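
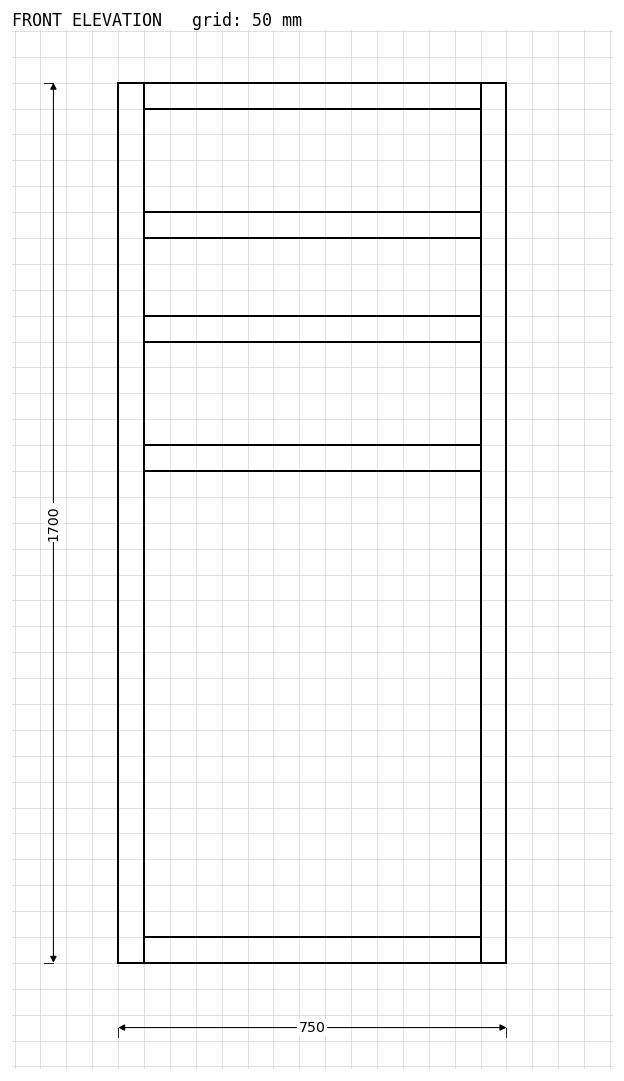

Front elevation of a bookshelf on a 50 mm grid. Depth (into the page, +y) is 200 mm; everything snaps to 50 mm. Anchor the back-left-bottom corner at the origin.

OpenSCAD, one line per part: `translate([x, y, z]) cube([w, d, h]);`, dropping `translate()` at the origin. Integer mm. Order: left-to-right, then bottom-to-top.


cube([50, 200, 1700]);
translate([50, 0, 0]) cube([650, 200, 50]);
translate([50, 0, 950]) cube([650, 200, 50]);
translate([50, 0, 1200]) cube([650, 200, 50]);
translate([50, 0, 1400]) cube([650, 200, 50]);
translate([50, 0, 1650]) cube([650, 200, 50]);
translate([700, 0, 0]) cube([50, 200, 1700]);


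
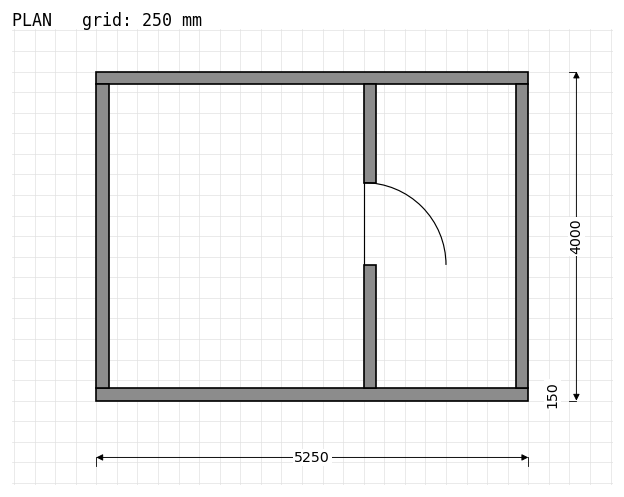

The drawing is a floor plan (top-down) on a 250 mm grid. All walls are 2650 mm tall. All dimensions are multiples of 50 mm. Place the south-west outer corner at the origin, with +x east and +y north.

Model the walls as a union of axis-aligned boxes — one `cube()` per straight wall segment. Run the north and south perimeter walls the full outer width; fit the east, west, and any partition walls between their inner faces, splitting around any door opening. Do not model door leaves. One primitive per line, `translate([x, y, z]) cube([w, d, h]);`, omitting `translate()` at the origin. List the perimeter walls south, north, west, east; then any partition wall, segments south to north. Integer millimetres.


cube([5250, 150, 2650]);
translate([0, 3850, 0]) cube([5250, 150, 2650]);
translate([0, 150, 0]) cube([150, 3700, 2650]);
translate([5100, 150, 0]) cube([150, 3700, 2650]);
translate([3250, 150, 0]) cube([150, 1500, 2650]);
translate([3250, 2650, 0]) cube([150, 1200, 2650]);


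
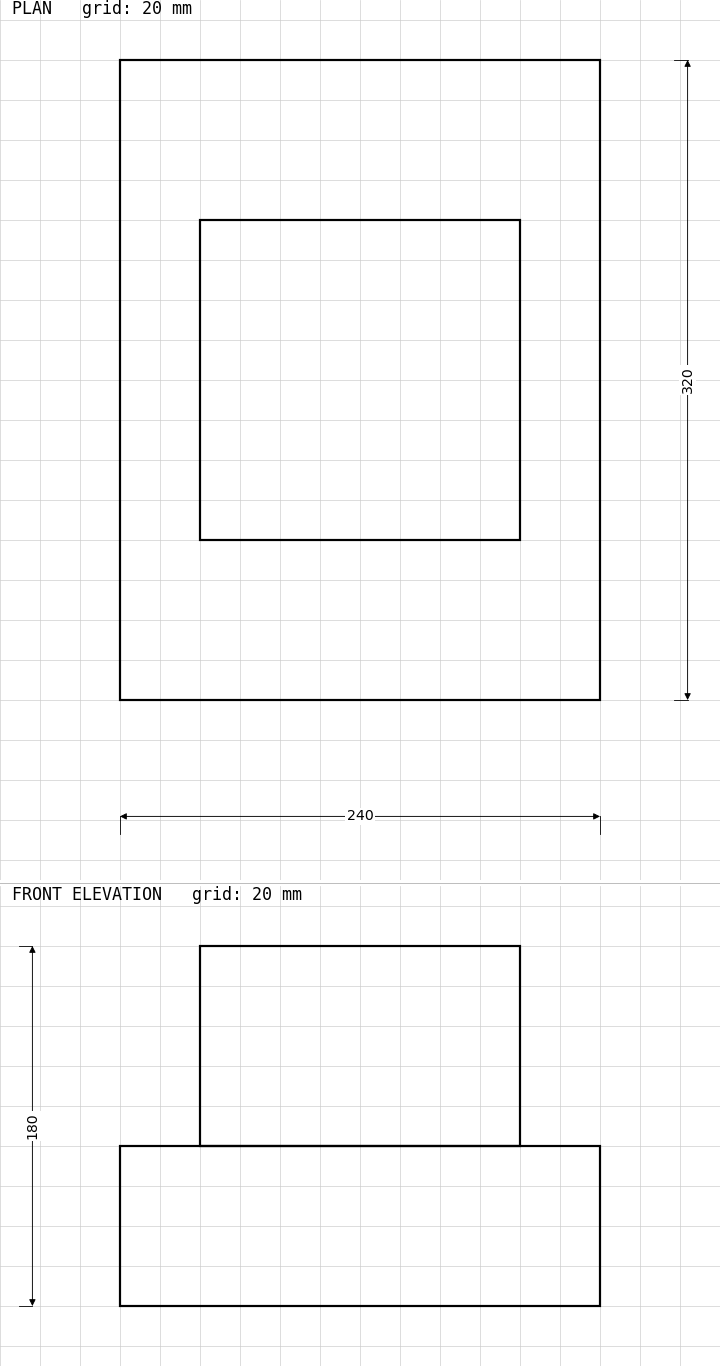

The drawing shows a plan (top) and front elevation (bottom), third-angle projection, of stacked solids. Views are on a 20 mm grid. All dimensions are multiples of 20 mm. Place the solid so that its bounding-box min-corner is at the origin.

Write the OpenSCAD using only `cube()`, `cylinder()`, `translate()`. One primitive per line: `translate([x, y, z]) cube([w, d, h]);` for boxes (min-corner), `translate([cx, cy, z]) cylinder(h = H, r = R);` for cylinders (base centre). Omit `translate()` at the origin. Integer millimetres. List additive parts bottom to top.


cube([240, 320, 80]);
translate([40, 80, 80]) cube([160, 160, 100]);


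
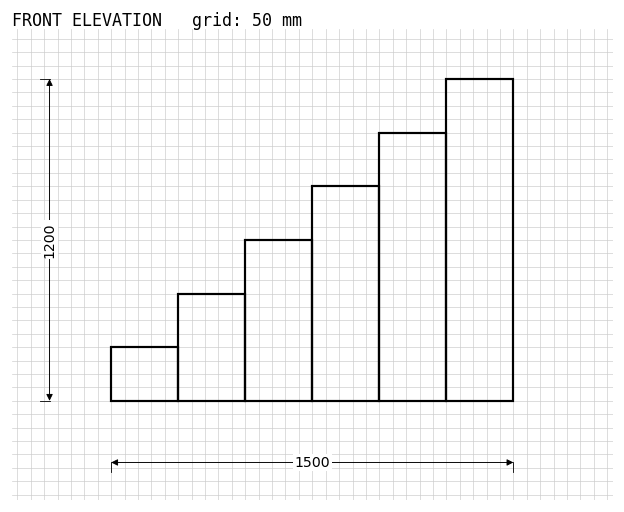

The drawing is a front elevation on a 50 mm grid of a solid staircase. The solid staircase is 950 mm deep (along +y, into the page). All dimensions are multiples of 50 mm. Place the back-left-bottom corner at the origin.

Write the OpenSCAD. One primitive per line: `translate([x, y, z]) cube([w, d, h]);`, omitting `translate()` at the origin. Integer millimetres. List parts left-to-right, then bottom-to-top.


cube([250, 950, 200]);
translate([250, 0, 0]) cube([250, 950, 400]);
translate([500, 0, 0]) cube([250, 950, 600]);
translate([750, 0, 0]) cube([250, 950, 800]);
translate([1000, 0, 0]) cube([250, 950, 1000]);
translate([1250, 0, 0]) cube([250, 950, 1200]);


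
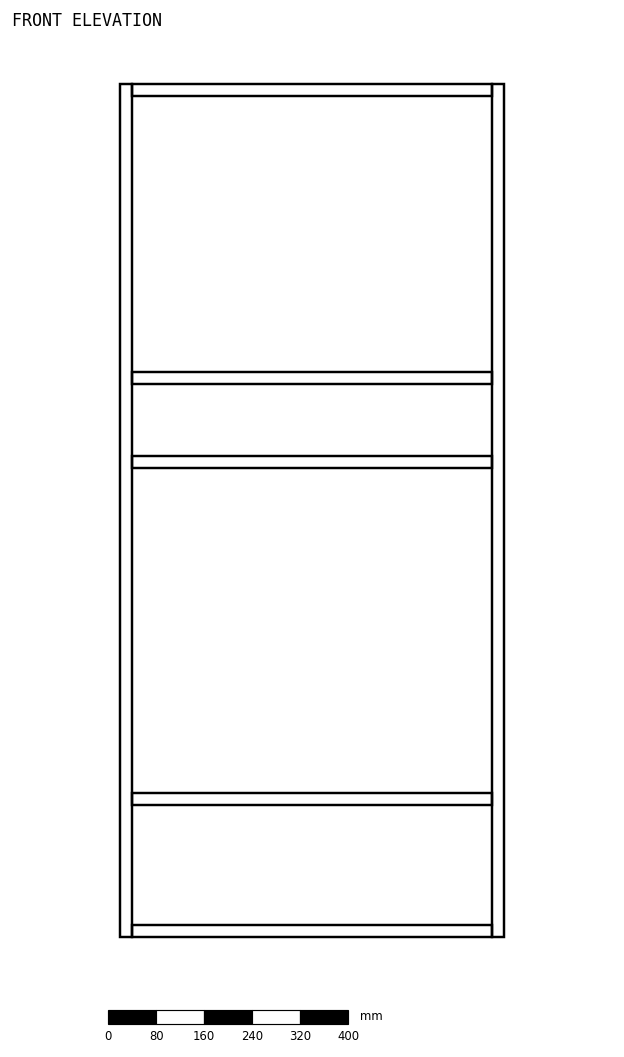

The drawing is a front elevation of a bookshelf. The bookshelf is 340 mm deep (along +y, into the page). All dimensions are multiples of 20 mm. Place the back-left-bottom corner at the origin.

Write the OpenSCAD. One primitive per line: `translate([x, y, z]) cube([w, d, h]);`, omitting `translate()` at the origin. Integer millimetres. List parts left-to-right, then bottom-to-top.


cube([20, 340, 1420]);
translate([20, 0, 0]) cube([600, 340, 20]);
translate([20, 0, 220]) cube([600, 340, 20]);
translate([20, 0, 780]) cube([600, 340, 20]);
translate([20, 0, 920]) cube([600, 340, 20]);
translate([20, 0, 1400]) cube([600, 340, 20]);
translate([620, 0, 0]) cube([20, 340, 1420]);


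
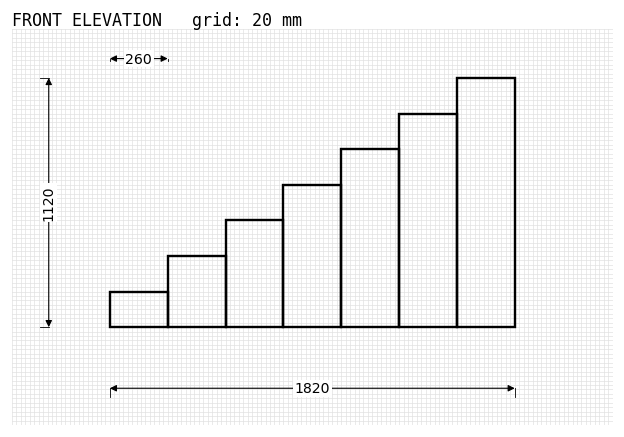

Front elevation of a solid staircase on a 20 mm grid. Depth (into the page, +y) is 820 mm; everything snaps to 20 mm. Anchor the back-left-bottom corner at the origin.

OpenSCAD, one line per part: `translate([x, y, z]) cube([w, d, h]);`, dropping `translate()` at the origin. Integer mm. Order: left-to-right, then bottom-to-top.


cube([260, 820, 160]);
translate([260, 0, 0]) cube([260, 820, 320]);
translate([520, 0, 0]) cube([260, 820, 480]);
translate([780, 0, 0]) cube([260, 820, 640]);
translate([1040, 0, 0]) cube([260, 820, 800]);
translate([1300, 0, 0]) cube([260, 820, 960]);
translate([1560, 0, 0]) cube([260, 820, 1120]);


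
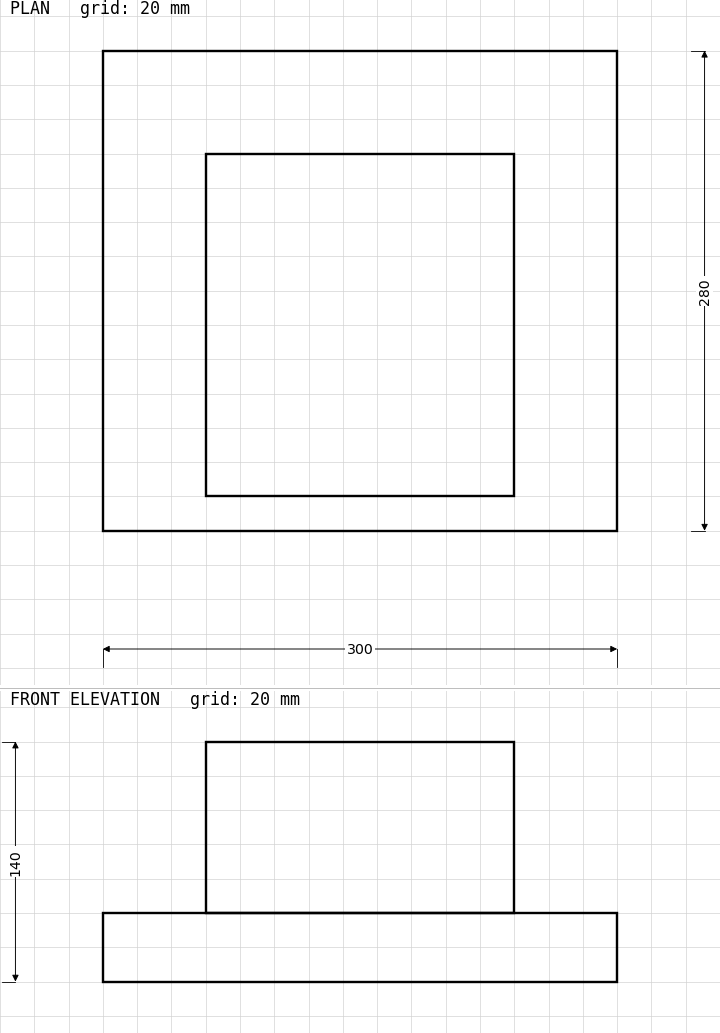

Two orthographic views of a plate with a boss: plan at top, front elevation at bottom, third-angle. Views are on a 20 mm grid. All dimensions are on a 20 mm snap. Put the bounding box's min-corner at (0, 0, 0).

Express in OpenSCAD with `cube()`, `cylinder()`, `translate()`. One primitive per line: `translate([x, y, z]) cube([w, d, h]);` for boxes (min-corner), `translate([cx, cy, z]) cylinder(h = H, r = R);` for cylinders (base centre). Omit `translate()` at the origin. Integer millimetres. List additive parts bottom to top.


cube([300, 280, 40]);
translate([60, 20, 40]) cube([180, 200, 100]);


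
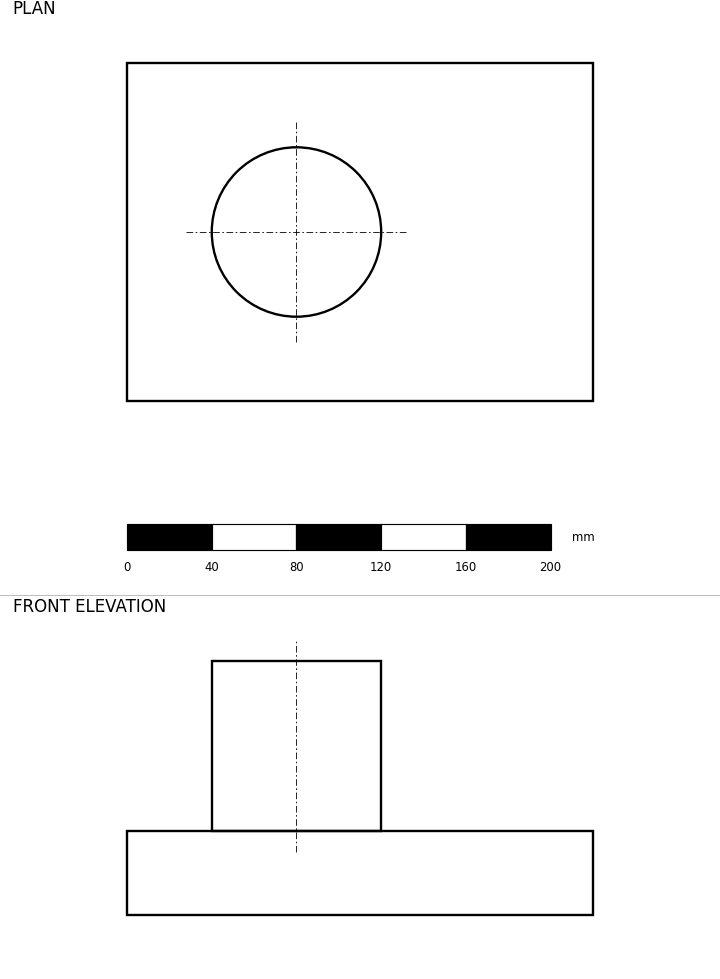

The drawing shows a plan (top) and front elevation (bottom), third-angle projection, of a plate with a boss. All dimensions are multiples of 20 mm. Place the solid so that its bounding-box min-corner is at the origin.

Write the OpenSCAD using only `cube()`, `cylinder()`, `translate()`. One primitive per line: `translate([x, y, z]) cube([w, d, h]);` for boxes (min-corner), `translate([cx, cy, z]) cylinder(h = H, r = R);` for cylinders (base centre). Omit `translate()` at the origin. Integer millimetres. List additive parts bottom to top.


cube([220, 160, 40]);
translate([80, 80, 40]) cylinder(h = 80, r = 40);


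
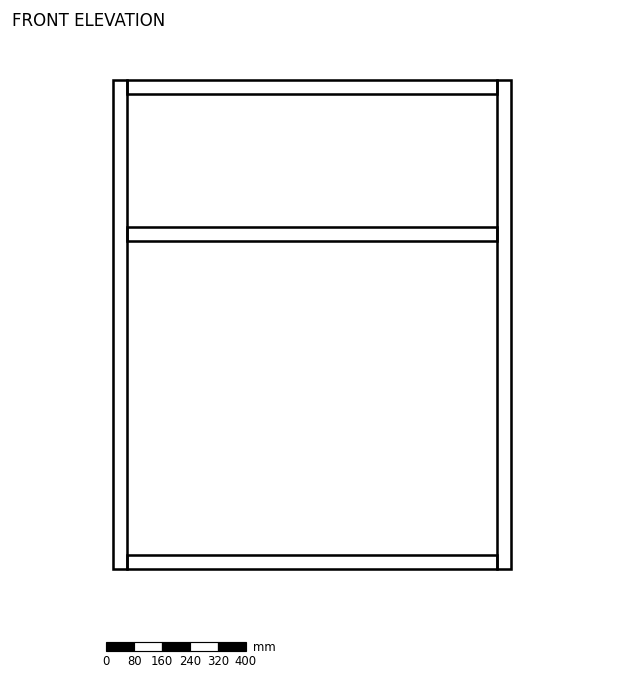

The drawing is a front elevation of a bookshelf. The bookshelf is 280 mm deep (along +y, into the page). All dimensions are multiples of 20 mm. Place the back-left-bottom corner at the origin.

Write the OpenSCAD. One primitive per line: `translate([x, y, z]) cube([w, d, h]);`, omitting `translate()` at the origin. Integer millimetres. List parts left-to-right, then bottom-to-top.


cube([40, 280, 1400]);
translate([40, 0, 0]) cube([1060, 280, 40]);
translate([40, 0, 940]) cube([1060, 280, 40]);
translate([40, 0, 1360]) cube([1060, 280, 40]);
translate([1100, 0, 0]) cube([40, 280, 1400]);


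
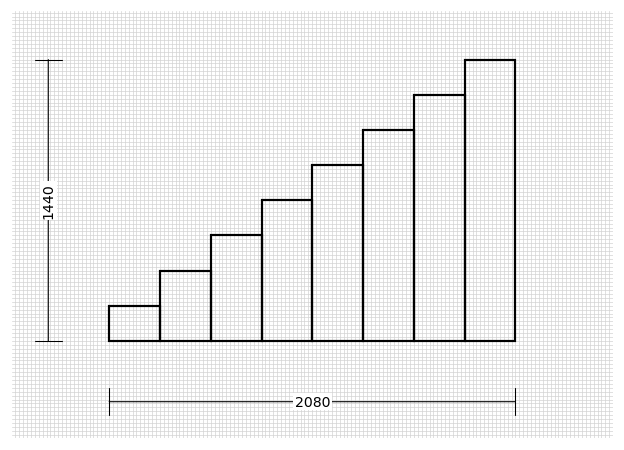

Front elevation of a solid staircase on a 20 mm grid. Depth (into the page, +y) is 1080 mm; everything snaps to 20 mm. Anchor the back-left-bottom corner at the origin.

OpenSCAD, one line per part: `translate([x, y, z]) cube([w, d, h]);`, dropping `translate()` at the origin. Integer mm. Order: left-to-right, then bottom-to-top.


cube([260, 1080, 180]);
translate([260, 0, 0]) cube([260, 1080, 360]);
translate([520, 0, 0]) cube([260, 1080, 540]);
translate([780, 0, 0]) cube([260, 1080, 720]);
translate([1040, 0, 0]) cube([260, 1080, 900]);
translate([1300, 0, 0]) cube([260, 1080, 1080]);
translate([1560, 0, 0]) cube([260, 1080, 1260]);
translate([1820, 0, 0]) cube([260, 1080, 1440]);


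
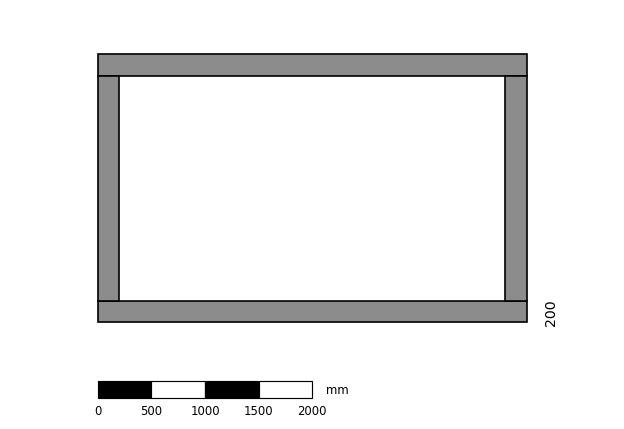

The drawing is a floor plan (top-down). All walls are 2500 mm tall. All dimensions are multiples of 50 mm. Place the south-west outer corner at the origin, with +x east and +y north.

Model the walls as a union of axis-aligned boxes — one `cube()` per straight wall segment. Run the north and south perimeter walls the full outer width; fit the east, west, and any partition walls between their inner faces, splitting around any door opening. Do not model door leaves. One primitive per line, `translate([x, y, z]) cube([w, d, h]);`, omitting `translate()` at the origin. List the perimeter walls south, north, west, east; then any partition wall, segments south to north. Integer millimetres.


cube([4000, 200, 2500]);
translate([0, 2300, 0]) cube([4000, 200, 2500]);
translate([0, 200, 0]) cube([200, 2100, 2500]);
translate([3800, 200, 0]) cube([200, 2100, 2500]);


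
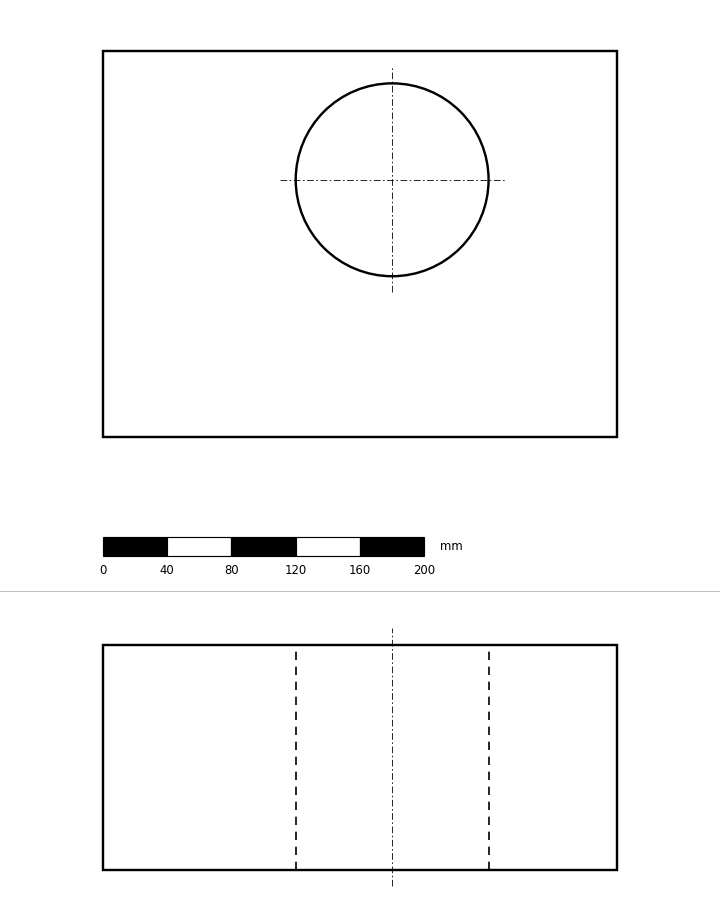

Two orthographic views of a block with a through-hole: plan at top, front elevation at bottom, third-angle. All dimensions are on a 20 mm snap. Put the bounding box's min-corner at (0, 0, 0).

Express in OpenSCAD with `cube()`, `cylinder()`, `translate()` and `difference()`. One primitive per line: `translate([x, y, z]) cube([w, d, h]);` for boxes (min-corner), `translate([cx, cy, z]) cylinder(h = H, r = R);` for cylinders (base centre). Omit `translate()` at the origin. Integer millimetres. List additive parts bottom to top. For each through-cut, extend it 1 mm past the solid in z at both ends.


difference() {
  cube([320, 240, 140]);
  translate([180, 160, -1]) cylinder(h = 142, r = 60);
}


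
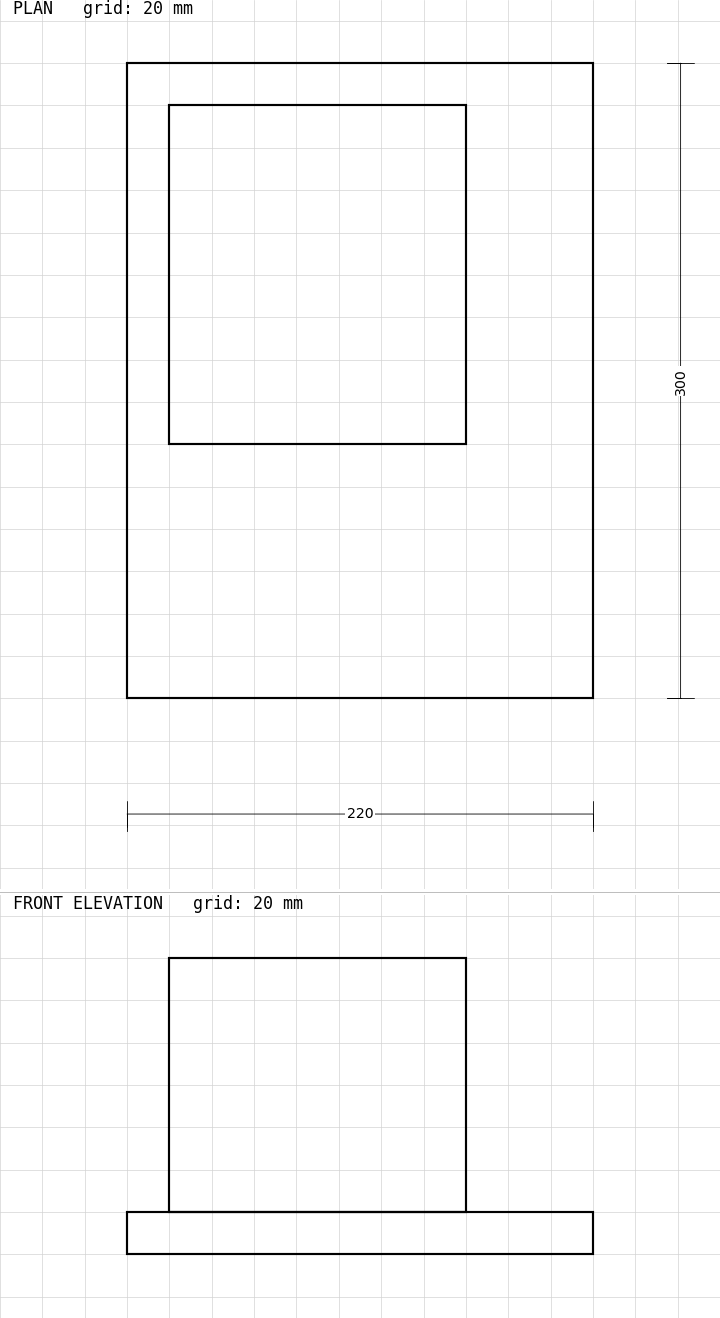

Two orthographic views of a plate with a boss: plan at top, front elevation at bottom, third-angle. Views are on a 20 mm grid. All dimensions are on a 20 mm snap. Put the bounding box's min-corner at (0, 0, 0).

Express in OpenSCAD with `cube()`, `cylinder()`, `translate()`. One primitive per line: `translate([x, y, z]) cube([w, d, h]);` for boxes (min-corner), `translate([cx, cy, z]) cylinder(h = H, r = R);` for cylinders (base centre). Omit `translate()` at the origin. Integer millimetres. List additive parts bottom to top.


cube([220, 300, 20]);
translate([20, 120, 20]) cube([140, 160, 120]);


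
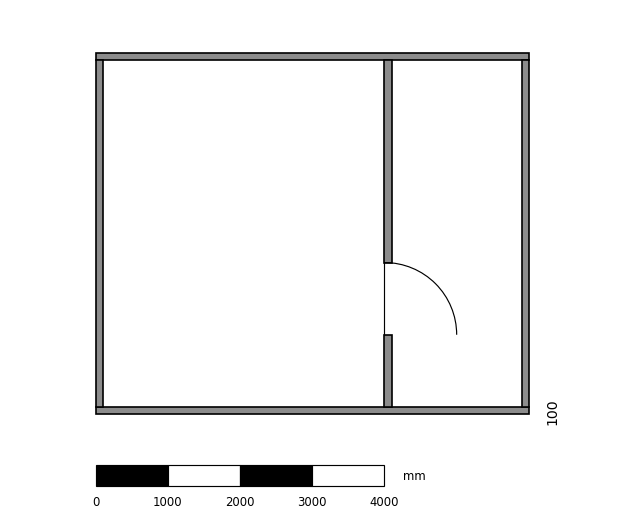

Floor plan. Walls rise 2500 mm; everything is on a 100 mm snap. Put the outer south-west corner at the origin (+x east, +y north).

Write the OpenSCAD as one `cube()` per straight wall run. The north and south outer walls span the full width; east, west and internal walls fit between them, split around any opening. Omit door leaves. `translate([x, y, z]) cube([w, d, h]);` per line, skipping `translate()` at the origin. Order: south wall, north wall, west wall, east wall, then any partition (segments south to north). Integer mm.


cube([6000, 100, 2500]);
translate([0, 4900, 0]) cube([6000, 100, 2500]);
translate([0, 100, 0]) cube([100, 4800, 2500]);
translate([5900, 100, 0]) cube([100, 4800, 2500]);
translate([4000, 100, 0]) cube([100, 1000, 2500]);
translate([4000, 2100, 0]) cube([100, 2800, 2500]);


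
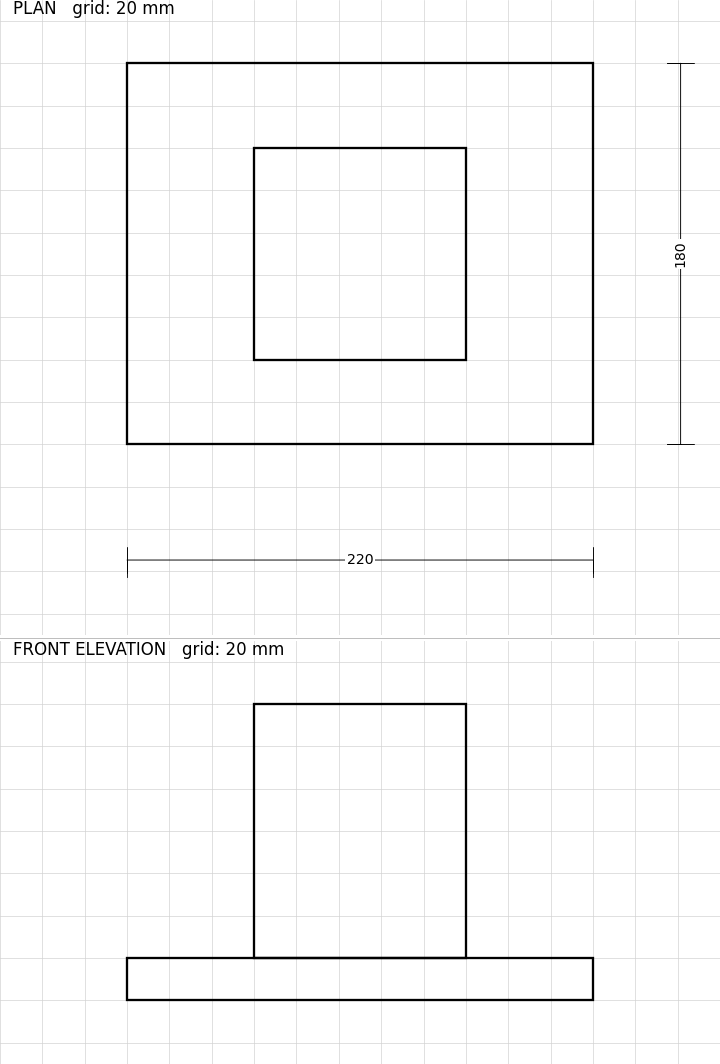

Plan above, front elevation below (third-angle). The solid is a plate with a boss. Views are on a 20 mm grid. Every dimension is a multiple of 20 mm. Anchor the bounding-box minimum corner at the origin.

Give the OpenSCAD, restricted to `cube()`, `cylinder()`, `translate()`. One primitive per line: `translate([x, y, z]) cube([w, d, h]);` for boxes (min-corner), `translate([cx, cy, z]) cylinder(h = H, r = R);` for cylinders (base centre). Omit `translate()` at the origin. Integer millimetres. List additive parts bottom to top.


cube([220, 180, 20]);
translate([60, 40, 20]) cube([100, 100, 120]);


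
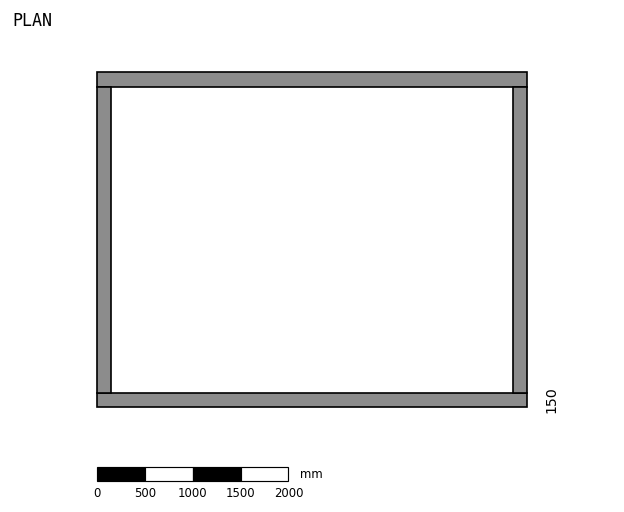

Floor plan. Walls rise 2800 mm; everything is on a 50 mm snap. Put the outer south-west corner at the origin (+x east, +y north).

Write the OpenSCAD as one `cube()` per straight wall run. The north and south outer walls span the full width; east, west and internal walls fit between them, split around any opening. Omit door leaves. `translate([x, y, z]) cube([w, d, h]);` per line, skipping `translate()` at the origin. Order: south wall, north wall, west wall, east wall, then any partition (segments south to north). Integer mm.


cube([4500, 150, 2800]);
translate([0, 3350, 0]) cube([4500, 150, 2800]);
translate([0, 150, 0]) cube([150, 3200, 2800]);
translate([4350, 150, 0]) cube([150, 3200, 2800]);


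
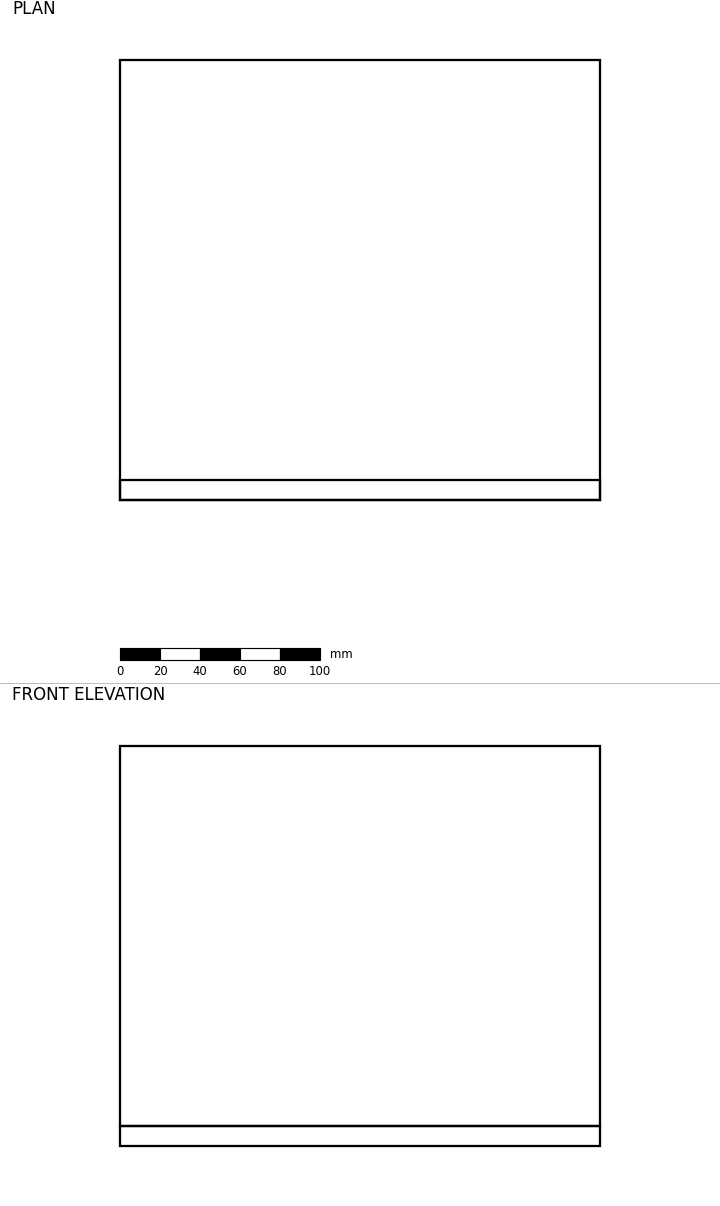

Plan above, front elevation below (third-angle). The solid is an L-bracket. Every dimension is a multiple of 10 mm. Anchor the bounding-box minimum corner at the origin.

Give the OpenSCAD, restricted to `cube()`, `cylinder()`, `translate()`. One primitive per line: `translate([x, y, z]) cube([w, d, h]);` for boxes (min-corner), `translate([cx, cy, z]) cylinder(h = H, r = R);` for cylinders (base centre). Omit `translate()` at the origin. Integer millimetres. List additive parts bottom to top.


cube([240, 220, 10]);
translate([0, 0, 10]) cube([240, 10, 190]);


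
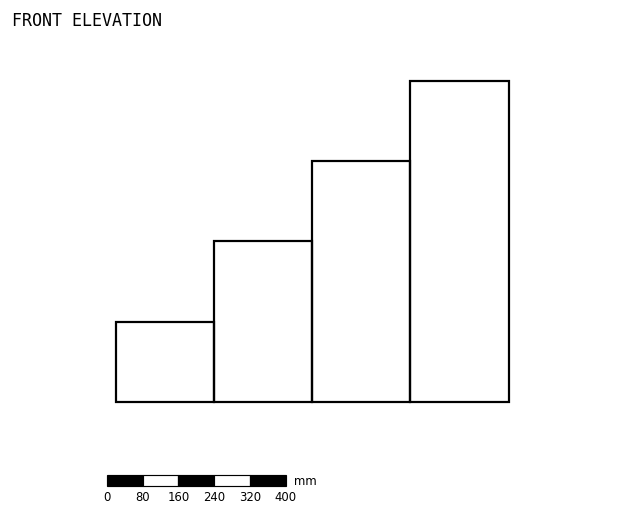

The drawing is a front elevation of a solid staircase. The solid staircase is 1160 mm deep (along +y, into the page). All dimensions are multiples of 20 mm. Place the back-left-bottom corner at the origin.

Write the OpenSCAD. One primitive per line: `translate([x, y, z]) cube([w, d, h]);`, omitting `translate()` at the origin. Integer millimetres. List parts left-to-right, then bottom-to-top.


cube([220, 1160, 180]);
translate([220, 0, 0]) cube([220, 1160, 360]);
translate([440, 0, 0]) cube([220, 1160, 540]);
translate([660, 0, 0]) cube([220, 1160, 720]);


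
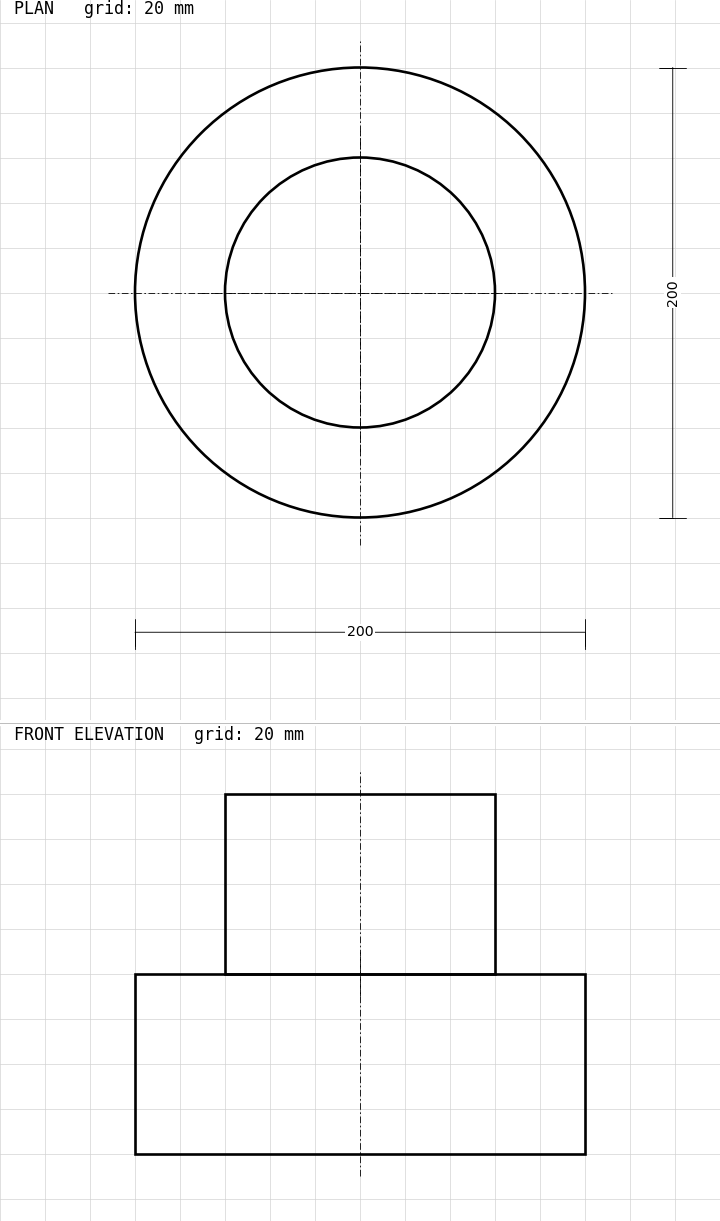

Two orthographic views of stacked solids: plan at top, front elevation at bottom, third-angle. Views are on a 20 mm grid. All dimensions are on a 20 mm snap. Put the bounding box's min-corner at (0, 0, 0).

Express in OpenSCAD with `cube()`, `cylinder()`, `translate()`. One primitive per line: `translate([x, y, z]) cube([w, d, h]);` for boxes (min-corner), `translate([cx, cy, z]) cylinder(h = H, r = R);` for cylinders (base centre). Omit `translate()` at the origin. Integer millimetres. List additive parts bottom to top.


translate([100, 100, 0]) cylinder(h = 80, r = 100);
translate([100, 100, 80]) cylinder(h = 80, r = 60);


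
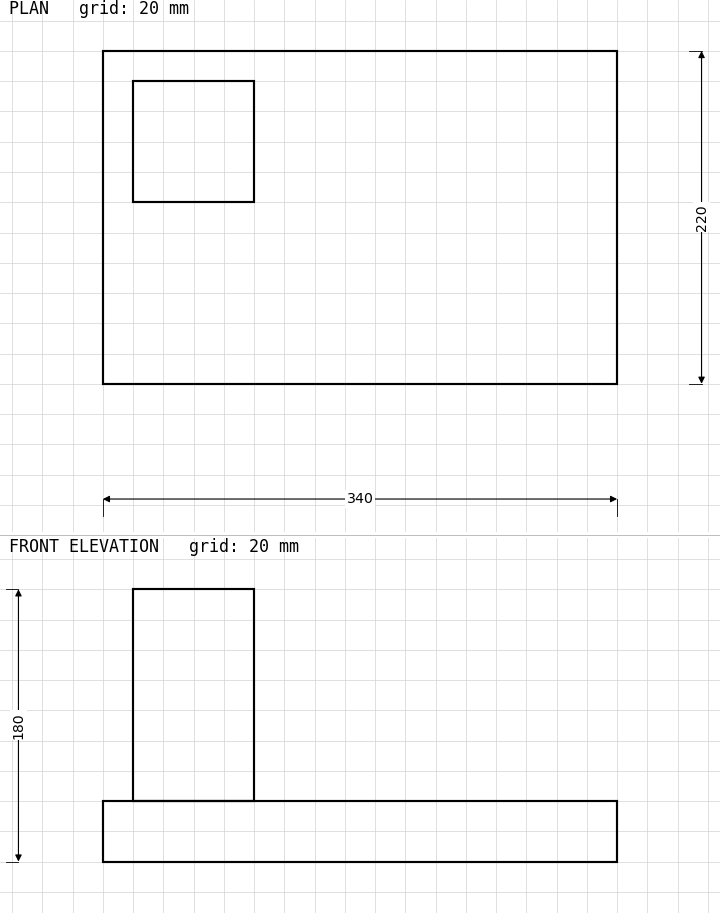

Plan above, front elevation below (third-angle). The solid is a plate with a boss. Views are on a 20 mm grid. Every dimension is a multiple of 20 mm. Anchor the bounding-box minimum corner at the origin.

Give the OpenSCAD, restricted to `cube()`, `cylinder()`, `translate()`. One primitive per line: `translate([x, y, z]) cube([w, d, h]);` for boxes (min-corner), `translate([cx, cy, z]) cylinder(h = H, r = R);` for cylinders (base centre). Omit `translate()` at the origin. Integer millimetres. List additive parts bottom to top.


cube([340, 220, 40]);
translate([20, 120, 40]) cube([80, 80, 140]);


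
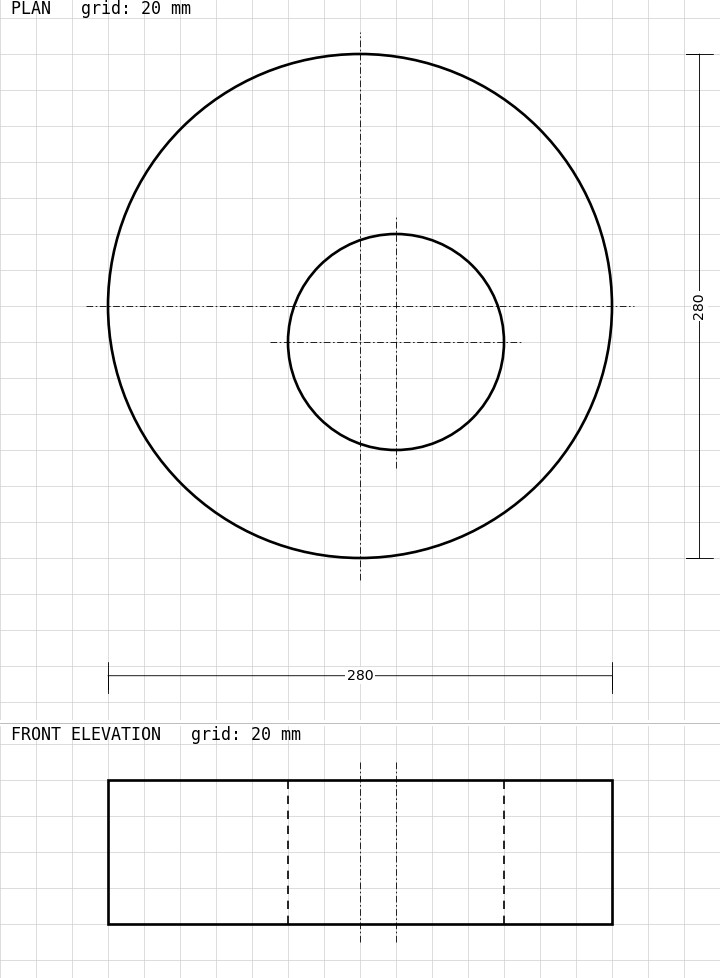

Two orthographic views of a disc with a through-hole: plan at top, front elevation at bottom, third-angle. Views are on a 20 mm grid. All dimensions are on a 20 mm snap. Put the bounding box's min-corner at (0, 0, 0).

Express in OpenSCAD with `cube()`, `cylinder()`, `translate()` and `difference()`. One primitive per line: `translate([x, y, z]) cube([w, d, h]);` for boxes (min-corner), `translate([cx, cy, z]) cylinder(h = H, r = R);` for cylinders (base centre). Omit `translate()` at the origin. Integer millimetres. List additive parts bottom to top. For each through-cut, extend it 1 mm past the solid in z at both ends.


difference() {
  translate([140, 140, 0]) cylinder(h = 80, r = 140);
  translate([160, 120, -1]) cylinder(h = 82, r = 60);
}


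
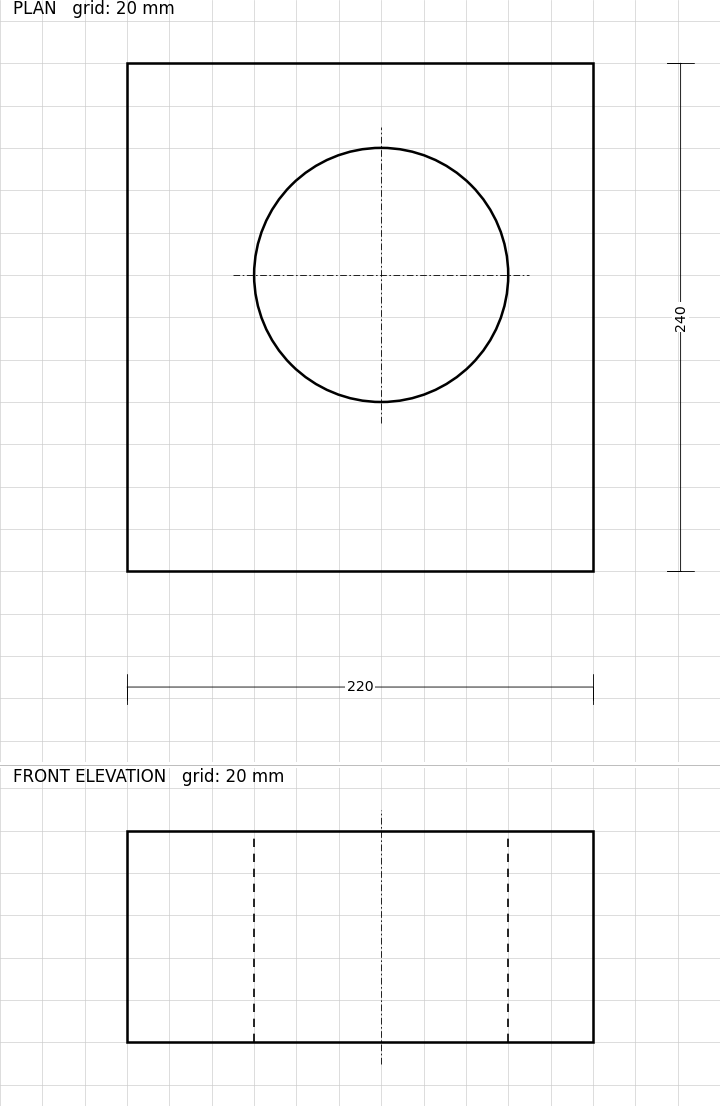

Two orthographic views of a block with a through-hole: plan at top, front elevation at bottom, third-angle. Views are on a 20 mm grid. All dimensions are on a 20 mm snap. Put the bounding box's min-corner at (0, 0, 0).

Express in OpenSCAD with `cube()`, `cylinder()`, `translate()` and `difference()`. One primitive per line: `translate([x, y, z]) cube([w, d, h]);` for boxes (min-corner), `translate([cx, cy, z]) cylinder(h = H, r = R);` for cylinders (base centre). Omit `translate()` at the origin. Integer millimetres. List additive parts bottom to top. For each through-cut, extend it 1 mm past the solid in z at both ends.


difference() {
  cube([220, 240, 100]);
  translate([120, 140, -1]) cylinder(h = 102, r = 60);
}


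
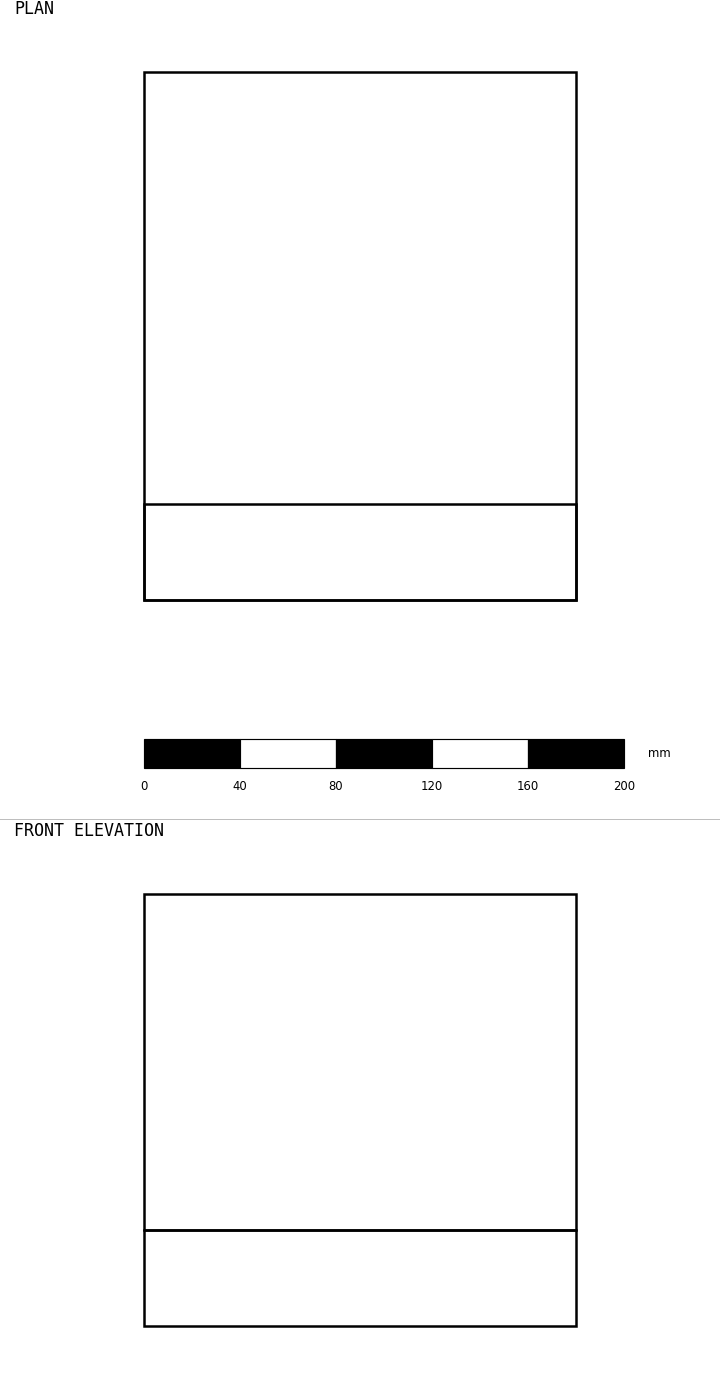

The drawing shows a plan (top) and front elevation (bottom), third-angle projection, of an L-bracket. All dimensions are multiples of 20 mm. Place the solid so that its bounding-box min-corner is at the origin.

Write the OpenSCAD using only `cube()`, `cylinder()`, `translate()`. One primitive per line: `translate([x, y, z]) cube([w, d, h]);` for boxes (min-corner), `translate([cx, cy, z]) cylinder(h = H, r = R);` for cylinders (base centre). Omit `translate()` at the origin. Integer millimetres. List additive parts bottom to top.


cube([180, 220, 40]);
translate([0, 0, 40]) cube([180, 40, 140]);


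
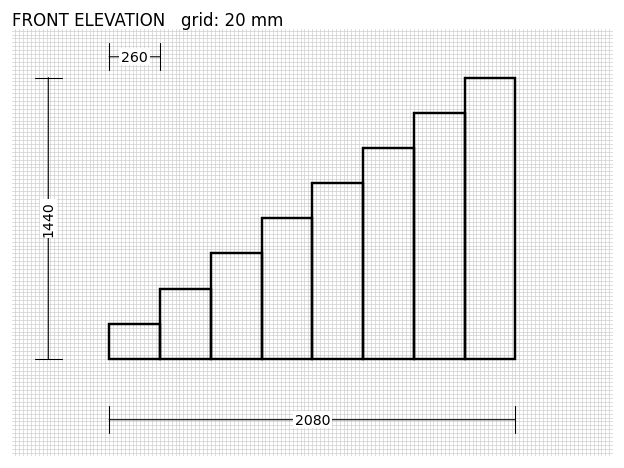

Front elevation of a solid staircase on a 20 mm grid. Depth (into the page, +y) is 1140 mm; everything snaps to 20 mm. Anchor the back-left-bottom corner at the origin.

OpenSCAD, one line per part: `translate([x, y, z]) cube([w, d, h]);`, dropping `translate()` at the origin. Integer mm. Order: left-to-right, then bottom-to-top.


cube([260, 1140, 180]);
translate([260, 0, 0]) cube([260, 1140, 360]);
translate([520, 0, 0]) cube([260, 1140, 540]);
translate([780, 0, 0]) cube([260, 1140, 720]);
translate([1040, 0, 0]) cube([260, 1140, 900]);
translate([1300, 0, 0]) cube([260, 1140, 1080]);
translate([1560, 0, 0]) cube([260, 1140, 1260]);
translate([1820, 0, 0]) cube([260, 1140, 1440]);


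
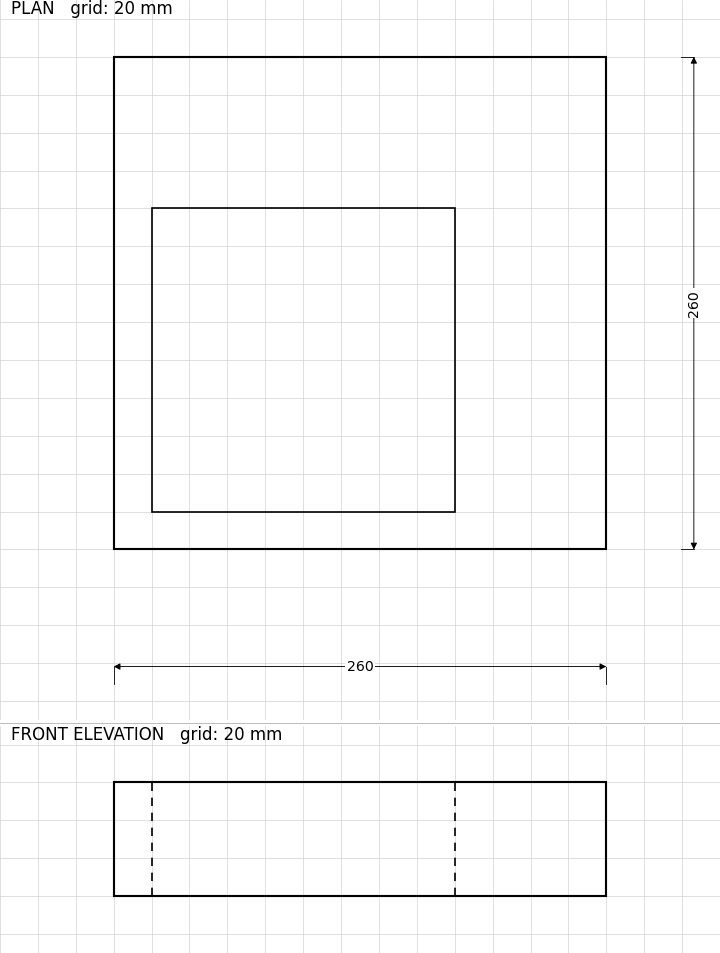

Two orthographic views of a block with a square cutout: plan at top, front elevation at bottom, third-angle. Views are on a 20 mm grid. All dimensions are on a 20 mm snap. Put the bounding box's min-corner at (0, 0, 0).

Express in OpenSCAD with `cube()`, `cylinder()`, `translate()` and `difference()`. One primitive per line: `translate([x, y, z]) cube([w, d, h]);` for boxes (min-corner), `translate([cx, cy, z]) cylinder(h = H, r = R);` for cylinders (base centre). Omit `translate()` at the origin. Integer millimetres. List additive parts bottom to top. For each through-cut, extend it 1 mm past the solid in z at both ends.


difference() {
  cube([260, 260, 60]);
  translate([20, 20, -1]) cube([160, 160, 62]);
}


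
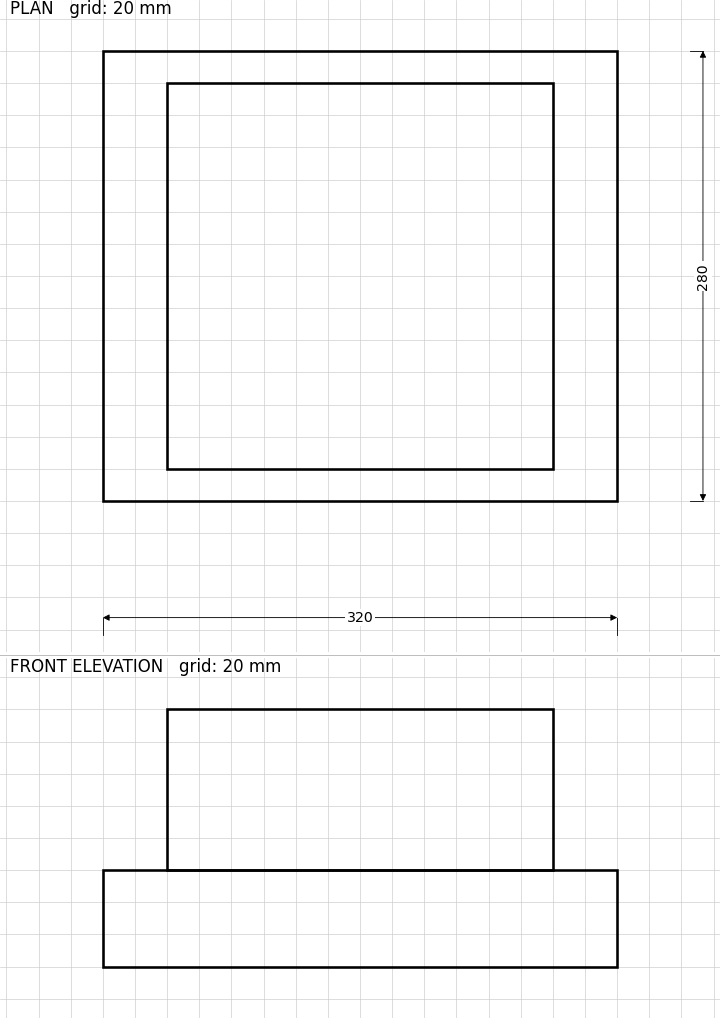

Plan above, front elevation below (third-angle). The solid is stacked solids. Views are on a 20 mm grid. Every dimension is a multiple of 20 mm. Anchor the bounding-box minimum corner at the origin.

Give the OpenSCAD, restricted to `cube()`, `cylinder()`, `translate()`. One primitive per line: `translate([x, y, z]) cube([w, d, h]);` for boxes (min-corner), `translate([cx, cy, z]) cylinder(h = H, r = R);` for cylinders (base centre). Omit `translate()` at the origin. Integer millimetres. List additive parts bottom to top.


cube([320, 280, 60]);
translate([40, 20, 60]) cube([240, 240, 100]);


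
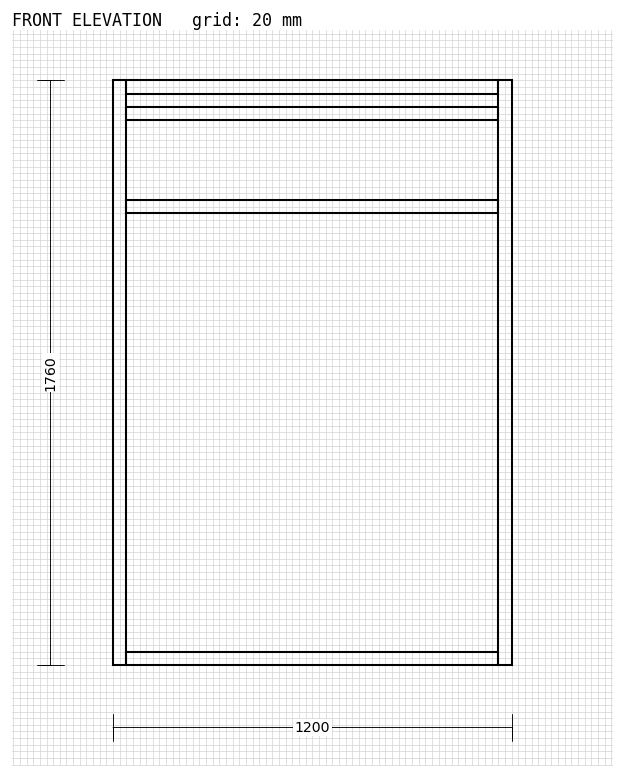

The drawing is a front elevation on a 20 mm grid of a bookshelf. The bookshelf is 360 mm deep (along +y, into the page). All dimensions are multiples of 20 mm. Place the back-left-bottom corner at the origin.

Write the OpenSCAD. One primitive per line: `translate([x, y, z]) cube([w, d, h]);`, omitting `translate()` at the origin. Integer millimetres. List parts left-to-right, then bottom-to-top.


cube([40, 360, 1760]);
translate([40, 0, 0]) cube([1120, 360, 40]);
translate([40, 0, 1360]) cube([1120, 360, 40]);
translate([40, 0, 1640]) cube([1120, 360, 40]);
translate([40, 0, 1720]) cube([1120, 360, 40]);
translate([1160, 0, 0]) cube([40, 360, 1760]);


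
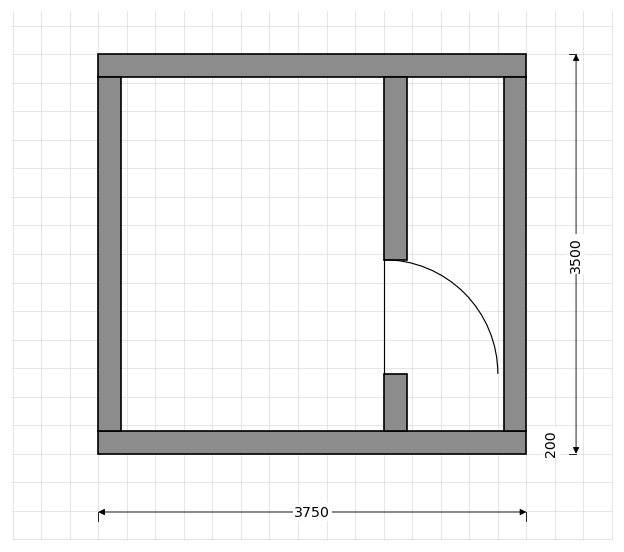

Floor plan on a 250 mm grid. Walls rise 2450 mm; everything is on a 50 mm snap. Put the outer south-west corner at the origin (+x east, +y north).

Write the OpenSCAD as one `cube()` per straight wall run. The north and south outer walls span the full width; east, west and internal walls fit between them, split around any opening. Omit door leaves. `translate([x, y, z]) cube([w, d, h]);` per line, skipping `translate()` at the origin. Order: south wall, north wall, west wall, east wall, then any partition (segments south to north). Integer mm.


cube([3750, 200, 2450]);
translate([0, 3300, 0]) cube([3750, 200, 2450]);
translate([0, 200, 0]) cube([200, 3100, 2450]);
translate([3550, 200, 0]) cube([200, 3100, 2450]);
translate([2500, 200, 0]) cube([200, 500, 2450]);
translate([2500, 1700, 0]) cube([200, 1600, 2450]);


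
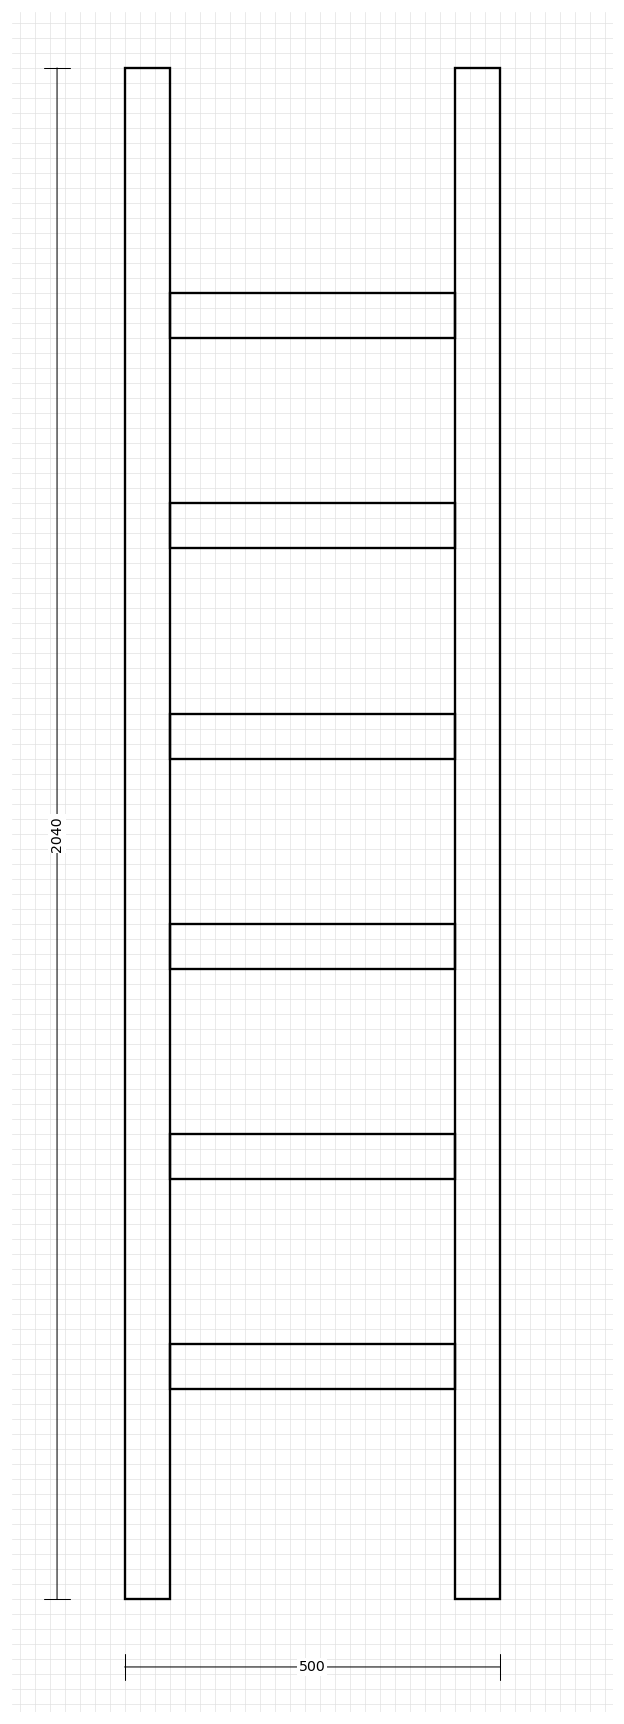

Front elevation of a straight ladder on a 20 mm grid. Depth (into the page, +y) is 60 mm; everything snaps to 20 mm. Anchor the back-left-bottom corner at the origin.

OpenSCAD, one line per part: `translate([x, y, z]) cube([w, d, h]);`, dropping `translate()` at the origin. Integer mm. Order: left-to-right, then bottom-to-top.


cube([60, 60, 2040]);
translate([60, 0, 280]) cube([380, 60, 60]);
translate([60, 0, 560]) cube([380, 60, 60]);
translate([60, 0, 840]) cube([380, 60, 60]);
translate([60, 0, 1120]) cube([380, 60, 60]);
translate([60, 0, 1400]) cube([380, 60, 60]);
translate([60, 0, 1680]) cube([380, 60, 60]);
translate([440, 0, 0]) cube([60, 60, 2040]);


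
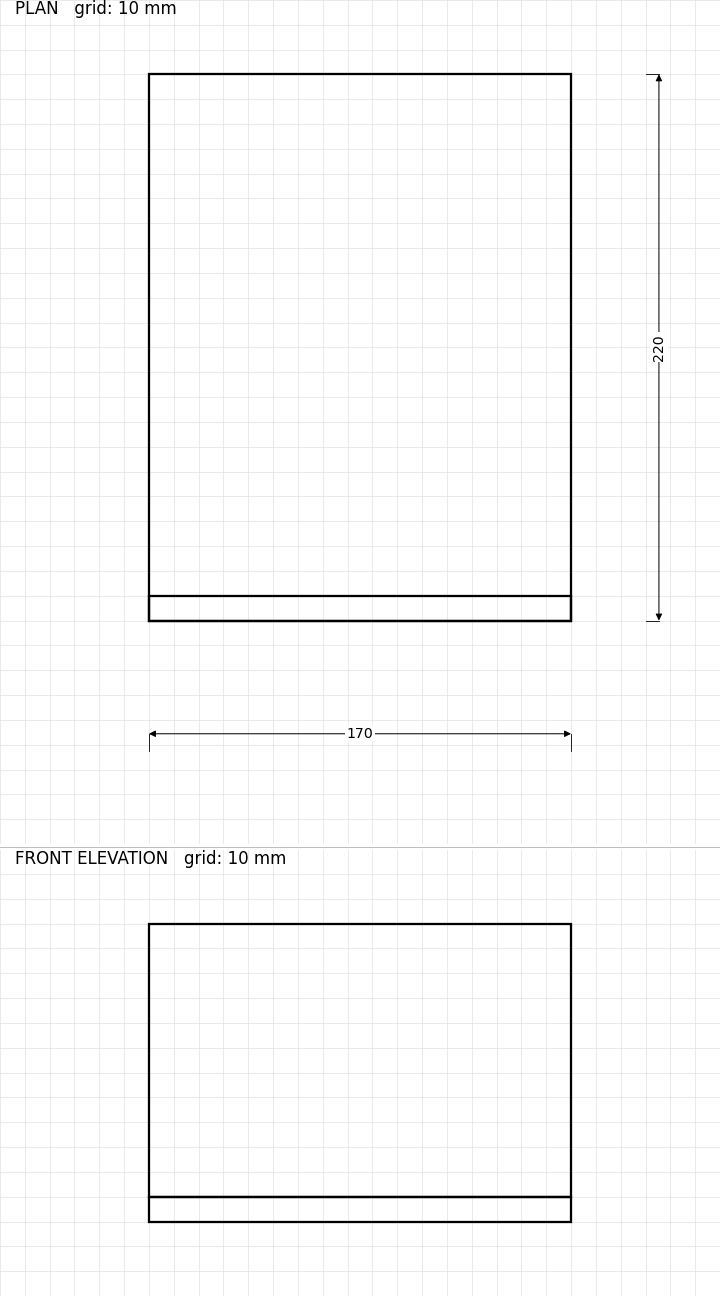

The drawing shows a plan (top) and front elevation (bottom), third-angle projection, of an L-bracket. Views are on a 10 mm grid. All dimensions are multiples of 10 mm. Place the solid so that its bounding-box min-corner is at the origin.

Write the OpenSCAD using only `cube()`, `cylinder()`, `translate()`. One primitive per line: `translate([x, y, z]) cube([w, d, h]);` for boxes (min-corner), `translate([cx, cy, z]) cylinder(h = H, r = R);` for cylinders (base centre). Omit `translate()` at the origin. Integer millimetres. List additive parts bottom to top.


cube([170, 220, 10]);
translate([0, 0, 10]) cube([170, 10, 110]);


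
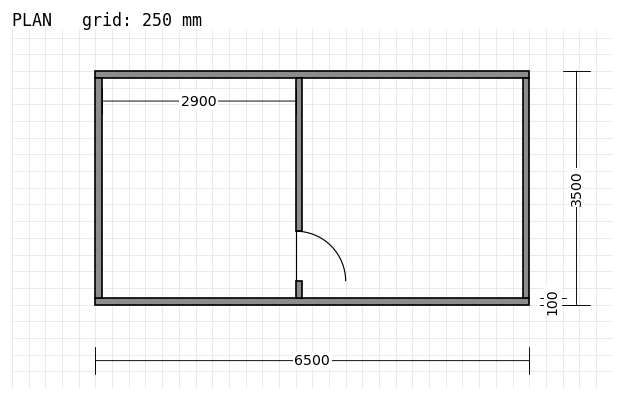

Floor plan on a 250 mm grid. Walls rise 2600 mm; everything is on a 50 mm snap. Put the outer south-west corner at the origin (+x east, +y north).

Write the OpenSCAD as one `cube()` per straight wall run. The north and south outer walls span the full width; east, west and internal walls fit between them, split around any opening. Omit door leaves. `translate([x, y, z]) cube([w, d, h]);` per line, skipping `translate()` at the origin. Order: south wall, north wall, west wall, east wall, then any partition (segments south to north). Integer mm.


cube([6500, 100, 2600]);
translate([0, 3400, 0]) cube([6500, 100, 2600]);
translate([0, 100, 0]) cube([100, 3300, 2600]);
translate([6400, 100, 0]) cube([100, 3300, 2600]);
translate([3000, 100, 0]) cube([100, 250, 2600]);
translate([3000, 1100, 0]) cube([100, 2300, 2600]);


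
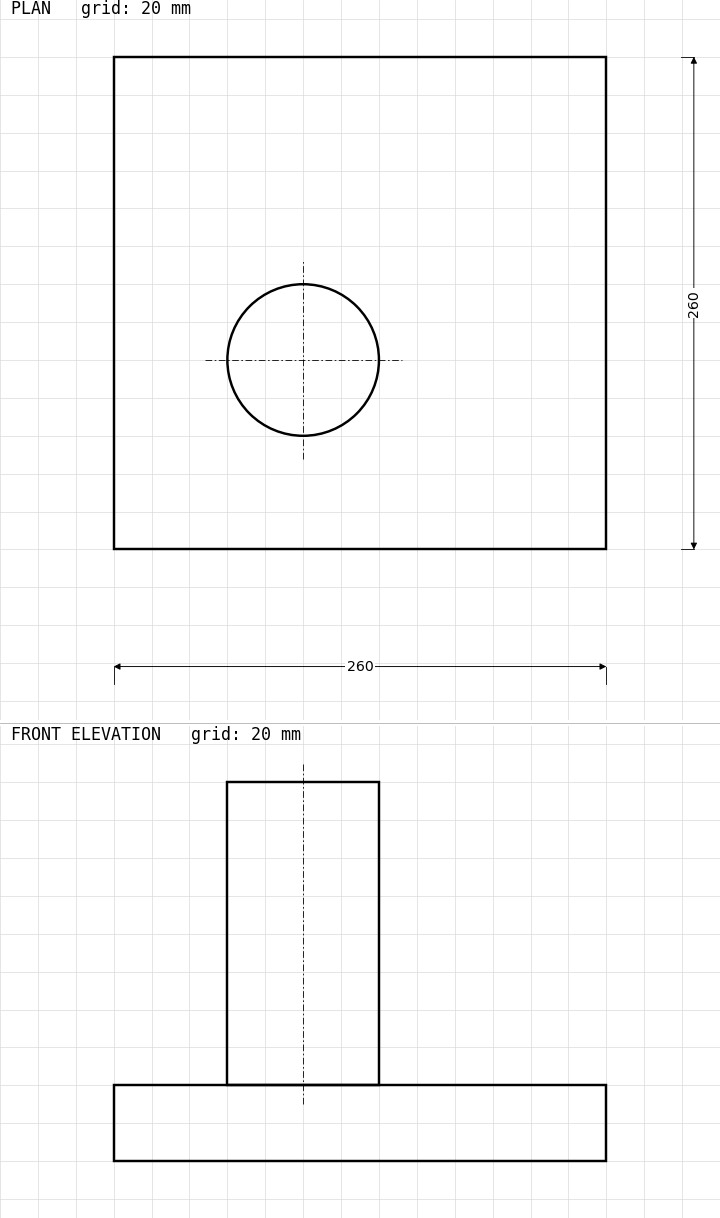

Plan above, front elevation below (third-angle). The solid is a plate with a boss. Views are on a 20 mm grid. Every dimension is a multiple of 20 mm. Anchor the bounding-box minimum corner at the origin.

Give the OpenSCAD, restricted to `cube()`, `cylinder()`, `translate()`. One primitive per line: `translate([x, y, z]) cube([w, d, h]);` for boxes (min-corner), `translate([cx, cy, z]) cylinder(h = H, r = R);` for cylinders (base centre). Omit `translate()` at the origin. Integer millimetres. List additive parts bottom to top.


cube([260, 260, 40]);
translate([100, 100, 40]) cylinder(h = 160, r = 40);


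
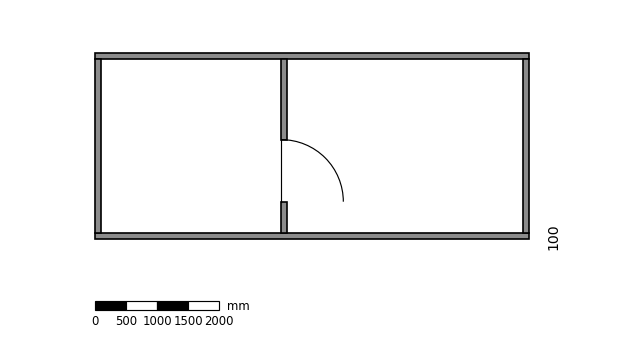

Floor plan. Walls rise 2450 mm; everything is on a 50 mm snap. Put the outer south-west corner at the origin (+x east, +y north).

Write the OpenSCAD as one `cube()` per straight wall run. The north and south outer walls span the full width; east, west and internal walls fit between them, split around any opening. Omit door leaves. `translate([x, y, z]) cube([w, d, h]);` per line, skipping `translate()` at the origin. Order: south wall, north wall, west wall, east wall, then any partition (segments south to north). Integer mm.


cube([7000, 100, 2450]);
translate([0, 2900, 0]) cube([7000, 100, 2450]);
translate([0, 100, 0]) cube([100, 2800, 2450]);
translate([6900, 100, 0]) cube([100, 2800, 2450]);
translate([3000, 100, 0]) cube([100, 500, 2450]);
translate([3000, 1600, 0]) cube([100, 1300, 2450]);


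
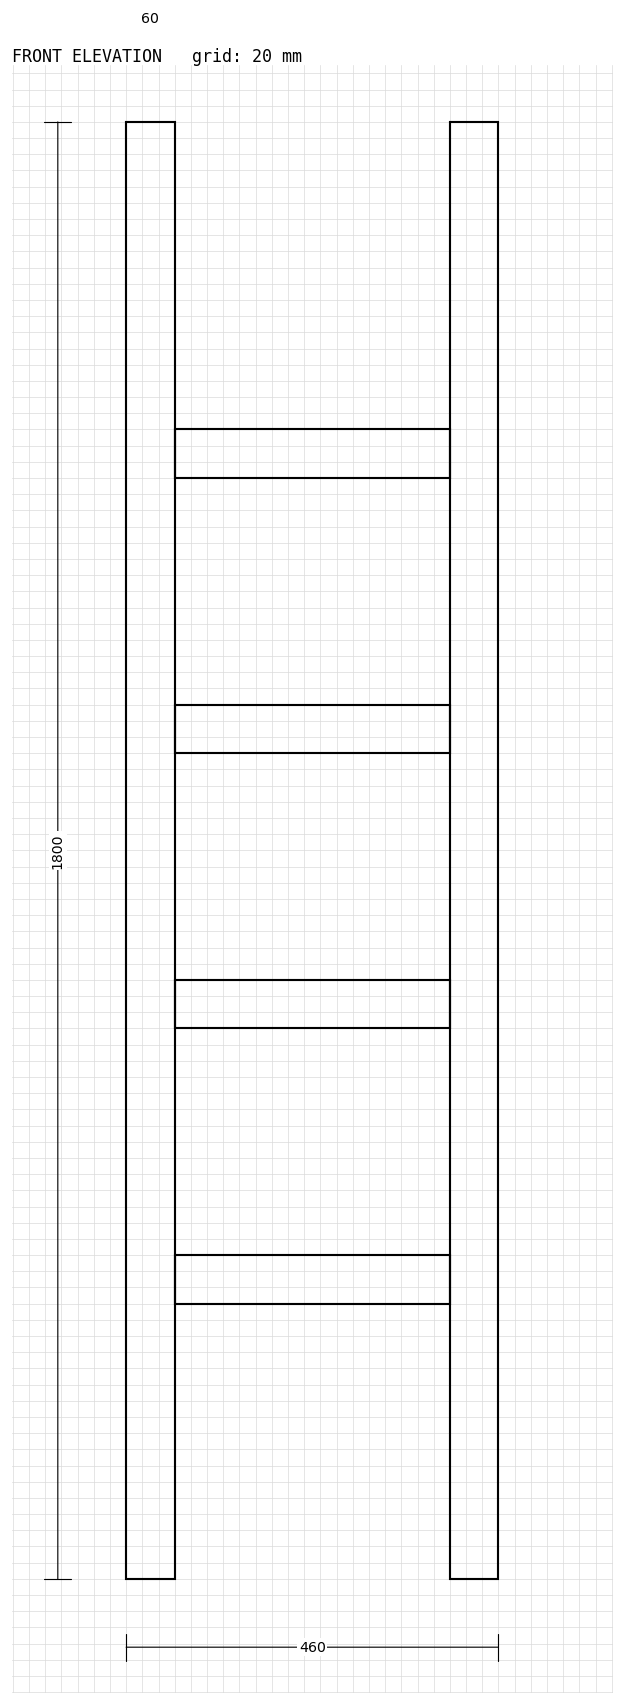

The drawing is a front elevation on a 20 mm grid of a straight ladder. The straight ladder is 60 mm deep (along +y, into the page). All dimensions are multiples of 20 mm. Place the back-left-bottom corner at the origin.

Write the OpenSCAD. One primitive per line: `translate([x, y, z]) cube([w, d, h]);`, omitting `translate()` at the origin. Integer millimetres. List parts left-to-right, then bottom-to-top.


cube([60, 60, 1800]);
translate([60, 0, 340]) cube([340, 60, 60]);
translate([60, 0, 680]) cube([340, 60, 60]);
translate([60, 0, 1020]) cube([340, 60, 60]);
translate([60, 0, 1360]) cube([340, 60, 60]);
translate([400, 0, 0]) cube([60, 60, 1800]);


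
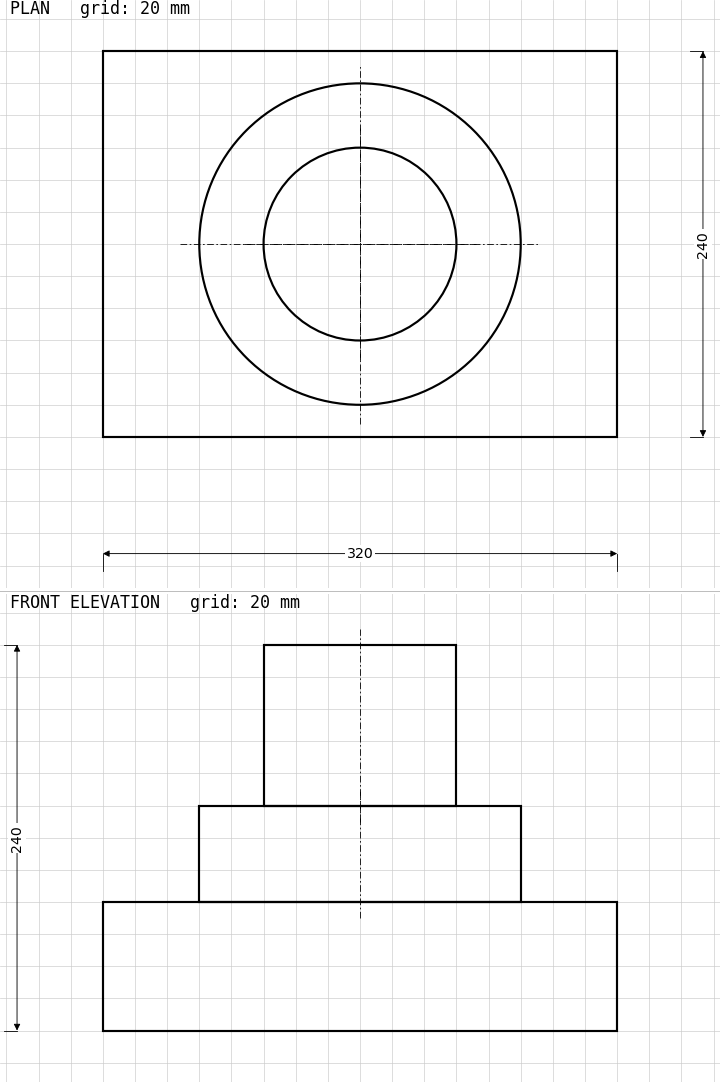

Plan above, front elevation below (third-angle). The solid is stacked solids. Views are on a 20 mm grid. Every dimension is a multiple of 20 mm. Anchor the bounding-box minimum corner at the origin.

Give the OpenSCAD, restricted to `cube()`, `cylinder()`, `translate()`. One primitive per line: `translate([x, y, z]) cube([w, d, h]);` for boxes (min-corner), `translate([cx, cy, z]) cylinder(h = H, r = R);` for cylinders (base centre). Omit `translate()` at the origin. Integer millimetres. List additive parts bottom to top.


cube([320, 240, 80]);
translate([160, 120, 80]) cylinder(h = 60, r = 100);
translate([160, 120, 140]) cylinder(h = 100, r = 60);


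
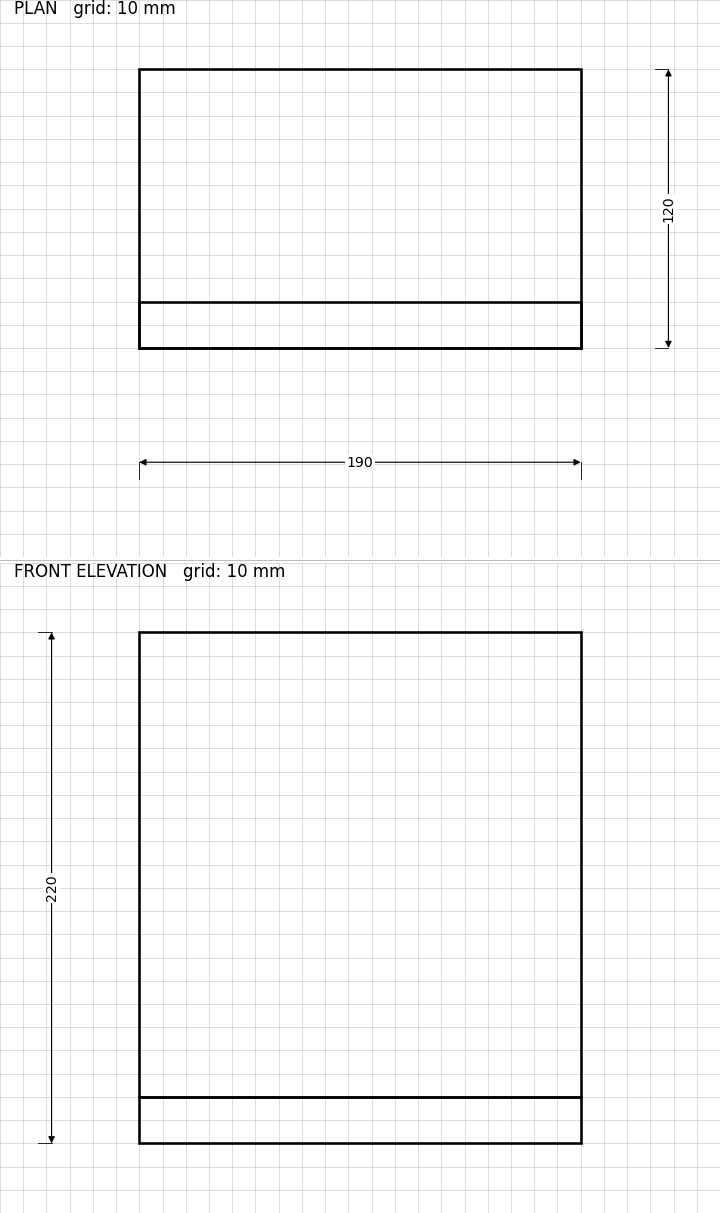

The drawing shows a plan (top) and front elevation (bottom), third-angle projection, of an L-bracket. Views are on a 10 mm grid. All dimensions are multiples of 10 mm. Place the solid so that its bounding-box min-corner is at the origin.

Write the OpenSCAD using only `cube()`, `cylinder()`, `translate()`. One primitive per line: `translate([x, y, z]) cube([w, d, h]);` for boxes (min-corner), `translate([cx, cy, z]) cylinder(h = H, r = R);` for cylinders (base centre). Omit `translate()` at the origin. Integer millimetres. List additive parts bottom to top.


cube([190, 120, 20]);
translate([0, 0, 20]) cube([190, 20, 200]);
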